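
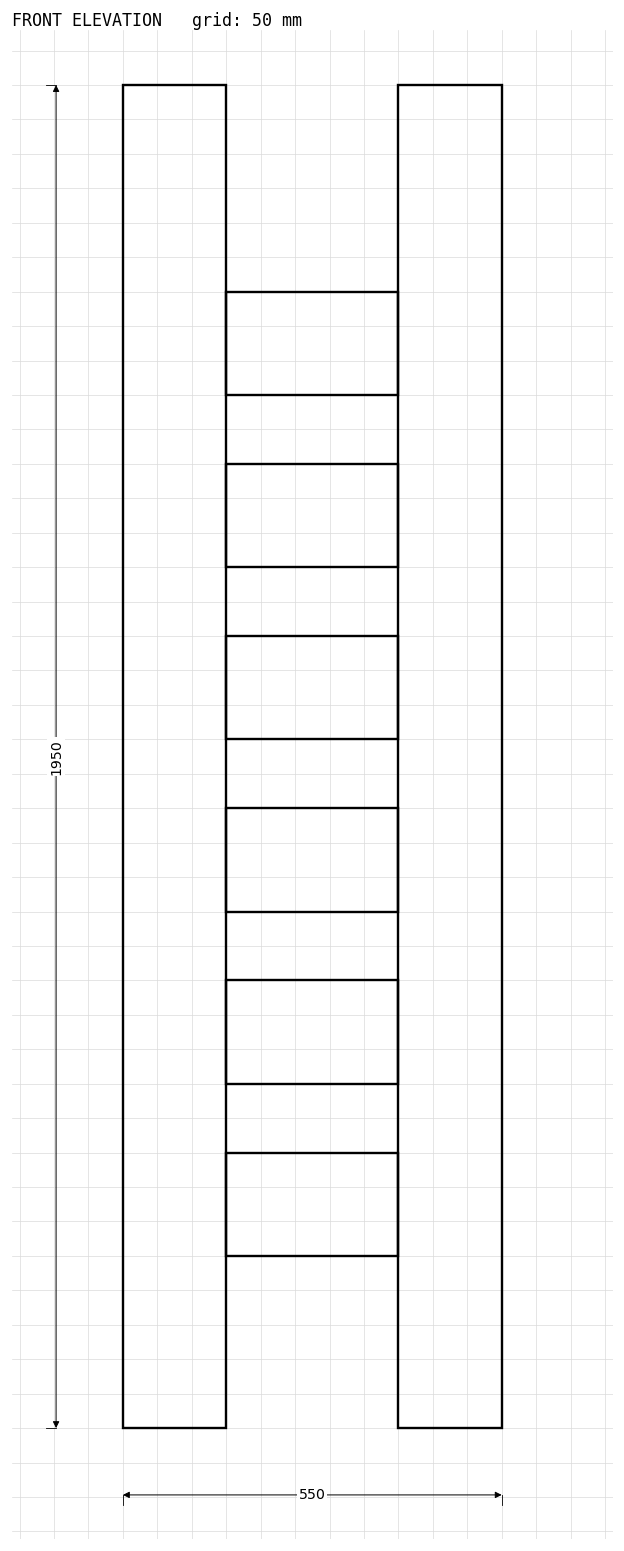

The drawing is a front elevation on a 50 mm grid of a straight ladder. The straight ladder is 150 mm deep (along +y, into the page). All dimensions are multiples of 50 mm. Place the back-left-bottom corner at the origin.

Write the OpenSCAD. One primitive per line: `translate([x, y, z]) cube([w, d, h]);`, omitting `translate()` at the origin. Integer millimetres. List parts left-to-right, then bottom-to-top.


cube([150, 150, 1950]);
translate([150, 0, 250]) cube([250, 150, 150]);
translate([150, 0, 500]) cube([250, 150, 150]);
translate([150, 0, 750]) cube([250, 150, 150]);
translate([150, 0, 1000]) cube([250, 150, 150]);
translate([150, 0, 1250]) cube([250, 150, 150]);
translate([150, 0, 1500]) cube([250, 150, 150]);
translate([400, 0, 0]) cube([150, 150, 1950]);


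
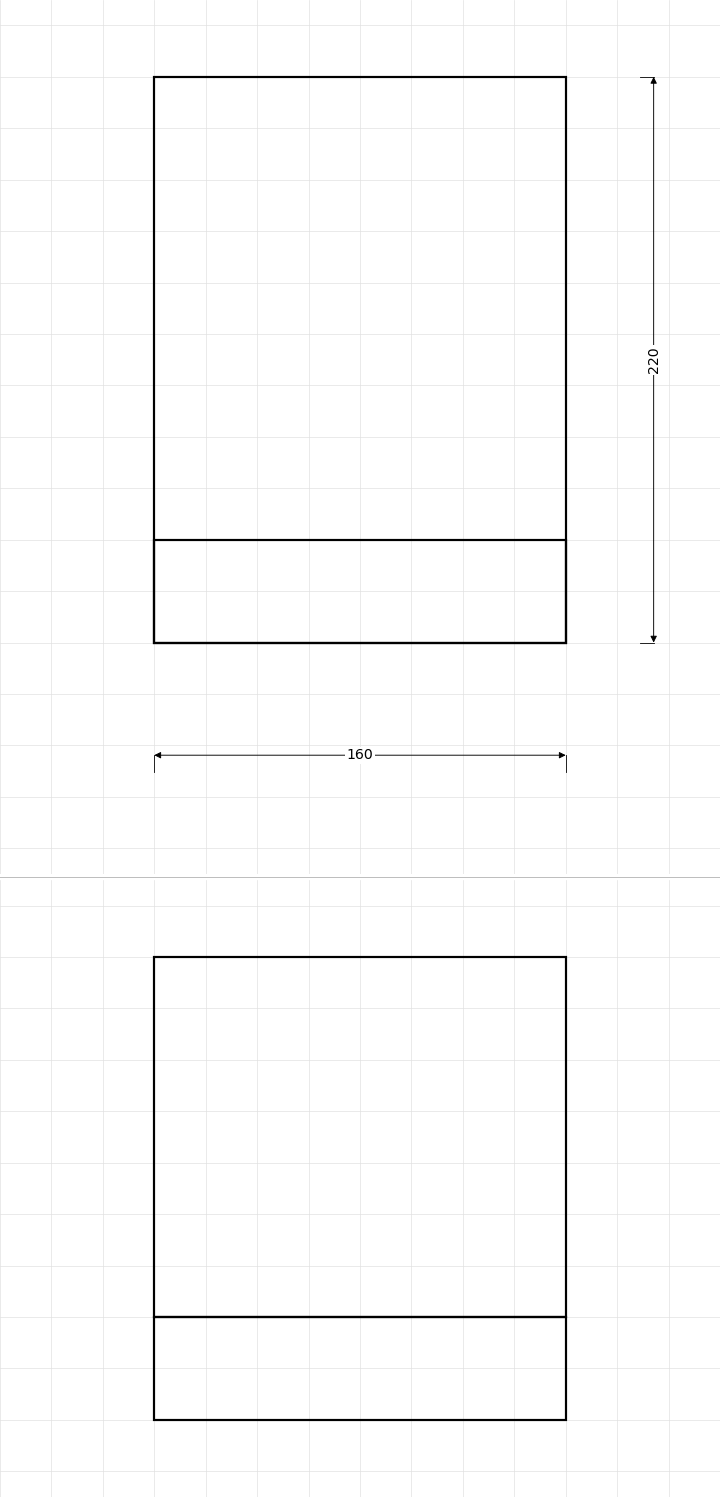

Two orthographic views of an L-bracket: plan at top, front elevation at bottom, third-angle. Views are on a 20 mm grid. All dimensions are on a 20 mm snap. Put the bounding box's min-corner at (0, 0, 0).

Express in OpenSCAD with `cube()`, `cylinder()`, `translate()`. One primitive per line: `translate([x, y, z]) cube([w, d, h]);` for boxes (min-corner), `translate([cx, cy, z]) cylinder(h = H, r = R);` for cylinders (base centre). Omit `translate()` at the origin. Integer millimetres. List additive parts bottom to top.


cube([160, 220, 40]);
translate([0, 0, 40]) cube([160, 40, 140]);


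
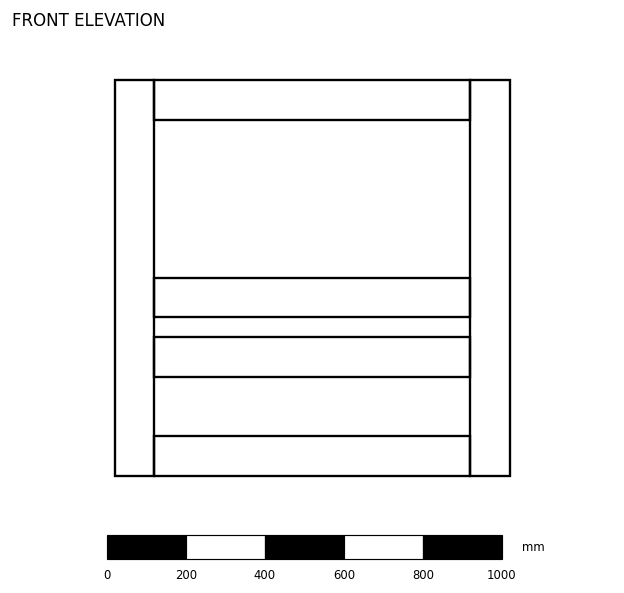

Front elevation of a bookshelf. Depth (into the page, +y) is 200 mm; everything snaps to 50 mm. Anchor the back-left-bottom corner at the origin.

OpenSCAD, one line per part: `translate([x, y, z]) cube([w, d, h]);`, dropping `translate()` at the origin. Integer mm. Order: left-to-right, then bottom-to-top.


cube([100, 200, 1000]);
translate([100, 0, 0]) cube([800, 200, 100]);
translate([100, 0, 250]) cube([800, 200, 100]);
translate([100, 0, 400]) cube([800, 200, 100]);
translate([100, 0, 900]) cube([800, 200, 100]);
translate([900, 0, 0]) cube([100, 200, 1000]);


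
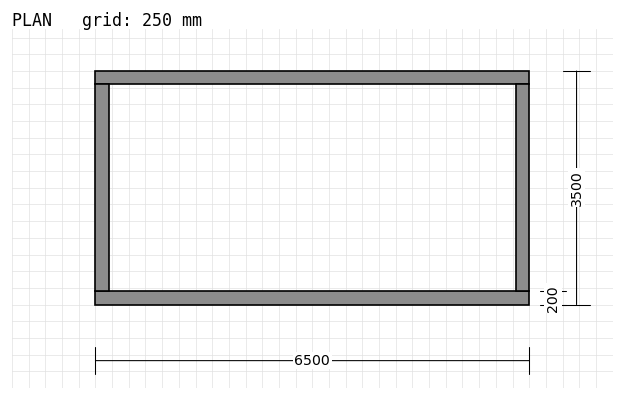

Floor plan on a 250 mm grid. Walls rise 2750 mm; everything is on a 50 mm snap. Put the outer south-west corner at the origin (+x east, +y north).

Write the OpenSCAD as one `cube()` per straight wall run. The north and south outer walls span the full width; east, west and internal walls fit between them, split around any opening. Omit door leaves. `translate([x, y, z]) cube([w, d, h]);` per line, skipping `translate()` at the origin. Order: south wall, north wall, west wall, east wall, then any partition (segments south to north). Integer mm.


cube([6500, 200, 2750]);
translate([0, 3300, 0]) cube([6500, 200, 2750]);
translate([0, 200, 0]) cube([200, 3100, 2750]);
translate([6300, 200, 0]) cube([200, 3100, 2750]);


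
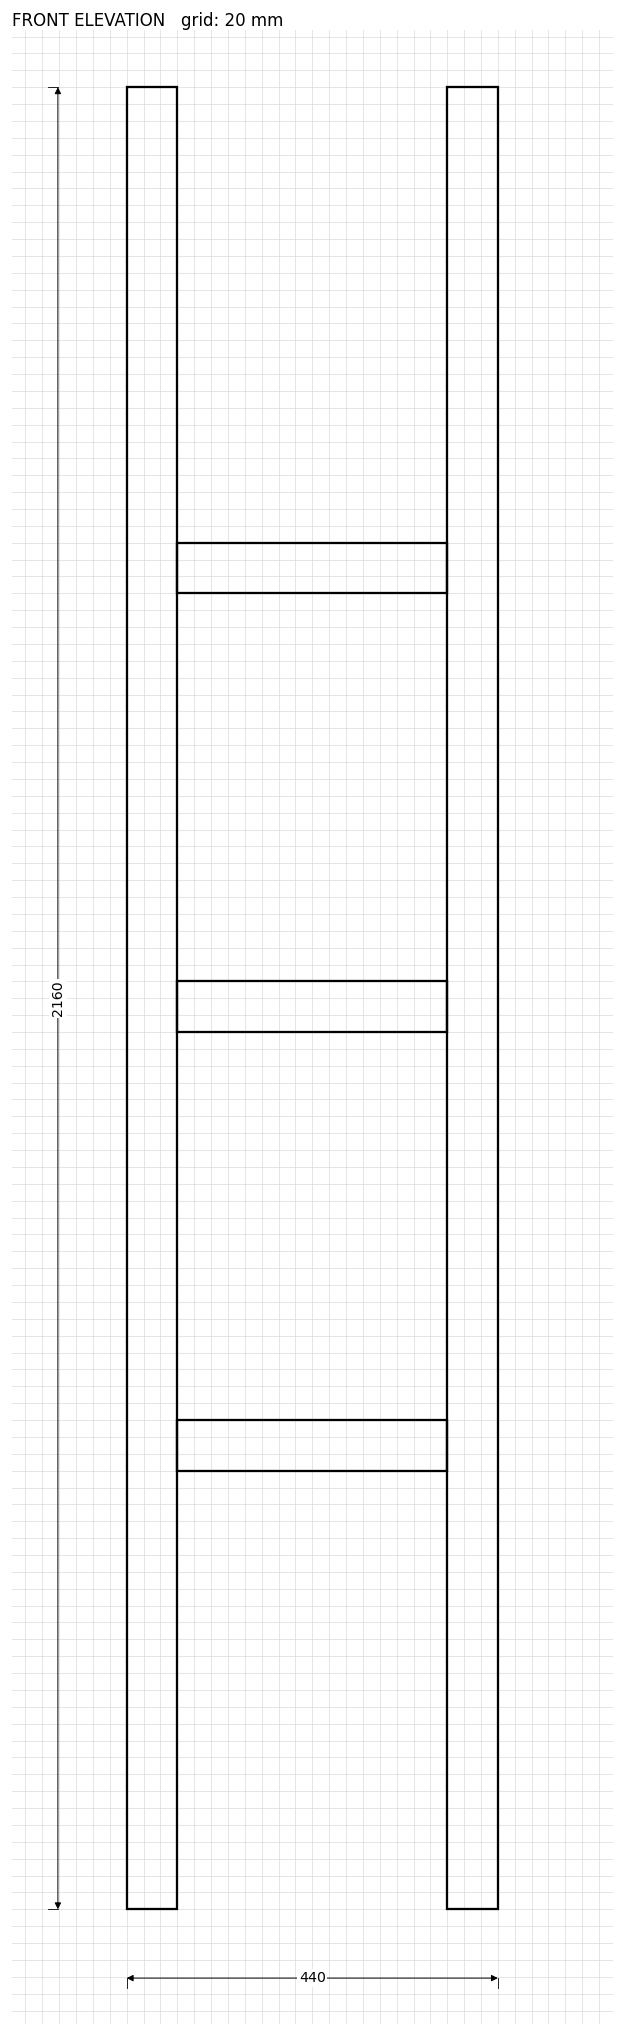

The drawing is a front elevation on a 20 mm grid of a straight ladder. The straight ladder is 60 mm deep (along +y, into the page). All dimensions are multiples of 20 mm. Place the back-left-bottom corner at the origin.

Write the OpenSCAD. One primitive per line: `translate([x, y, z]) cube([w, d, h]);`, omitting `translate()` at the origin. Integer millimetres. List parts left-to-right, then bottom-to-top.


cube([60, 60, 2160]);
translate([60, 0, 520]) cube([320, 60, 60]);
translate([60, 0, 1040]) cube([320, 60, 60]);
translate([60, 0, 1560]) cube([320, 60, 60]);
translate([380, 0, 0]) cube([60, 60, 2160]);


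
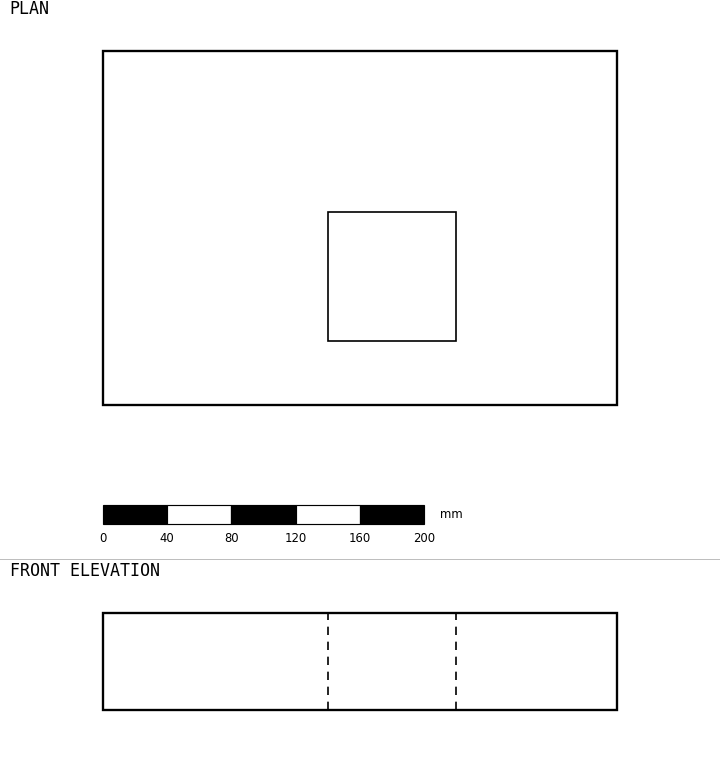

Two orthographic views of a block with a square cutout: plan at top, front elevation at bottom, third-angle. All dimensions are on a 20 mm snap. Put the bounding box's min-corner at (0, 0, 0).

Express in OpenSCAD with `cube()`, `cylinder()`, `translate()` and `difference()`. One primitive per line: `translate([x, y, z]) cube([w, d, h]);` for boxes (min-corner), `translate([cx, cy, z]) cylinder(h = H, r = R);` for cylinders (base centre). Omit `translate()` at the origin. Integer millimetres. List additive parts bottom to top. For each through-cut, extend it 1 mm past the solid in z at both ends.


difference() {
  cube([320, 220, 60]);
  translate([140, 40, -1]) cube([80, 80, 62]);
}


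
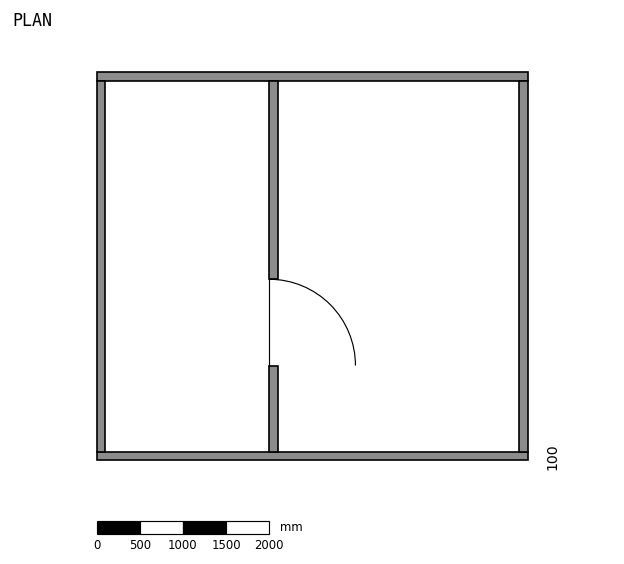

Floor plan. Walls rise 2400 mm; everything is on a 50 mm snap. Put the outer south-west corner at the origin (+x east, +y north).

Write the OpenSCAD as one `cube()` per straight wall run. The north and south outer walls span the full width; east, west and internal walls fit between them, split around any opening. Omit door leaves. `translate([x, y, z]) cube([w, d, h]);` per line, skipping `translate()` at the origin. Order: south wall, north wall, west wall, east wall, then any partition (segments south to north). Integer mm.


cube([5000, 100, 2400]);
translate([0, 4400, 0]) cube([5000, 100, 2400]);
translate([0, 100, 0]) cube([100, 4300, 2400]);
translate([4900, 100, 0]) cube([100, 4300, 2400]);
translate([2000, 100, 0]) cube([100, 1000, 2400]);
translate([2000, 2100, 0]) cube([100, 2300, 2400]);


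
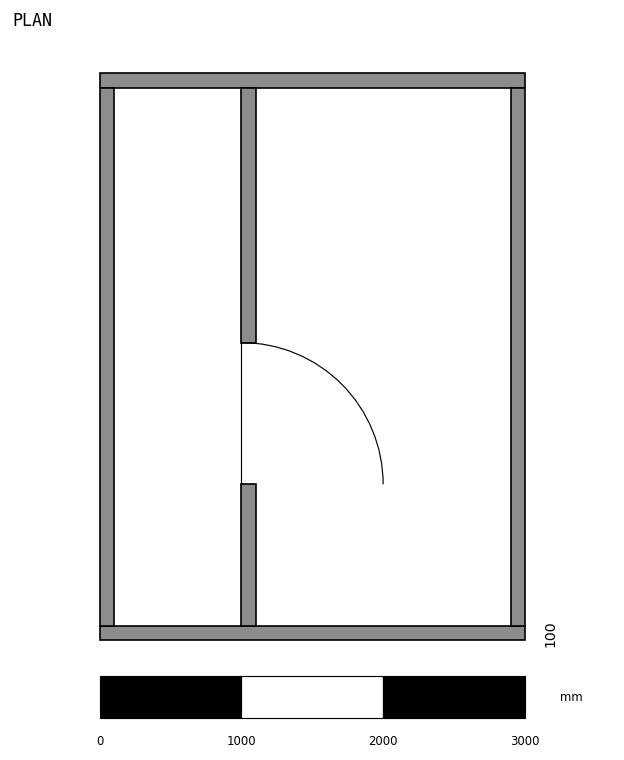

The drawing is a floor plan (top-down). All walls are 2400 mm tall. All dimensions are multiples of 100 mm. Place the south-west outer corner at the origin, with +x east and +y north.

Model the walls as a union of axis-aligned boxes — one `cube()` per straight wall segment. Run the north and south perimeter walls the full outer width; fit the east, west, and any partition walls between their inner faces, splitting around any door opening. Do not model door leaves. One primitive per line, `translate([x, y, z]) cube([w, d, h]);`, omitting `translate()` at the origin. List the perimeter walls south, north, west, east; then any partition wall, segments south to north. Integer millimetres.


cube([3000, 100, 2400]);
translate([0, 3900, 0]) cube([3000, 100, 2400]);
translate([0, 100, 0]) cube([100, 3800, 2400]);
translate([2900, 100, 0]) cube([100, 3800, 2400]);
translate([1000, 100, 0]) cube([100, 1000, 2400]);
translate([1000, 2100, 0]) cube([100, 1800, 2400]);


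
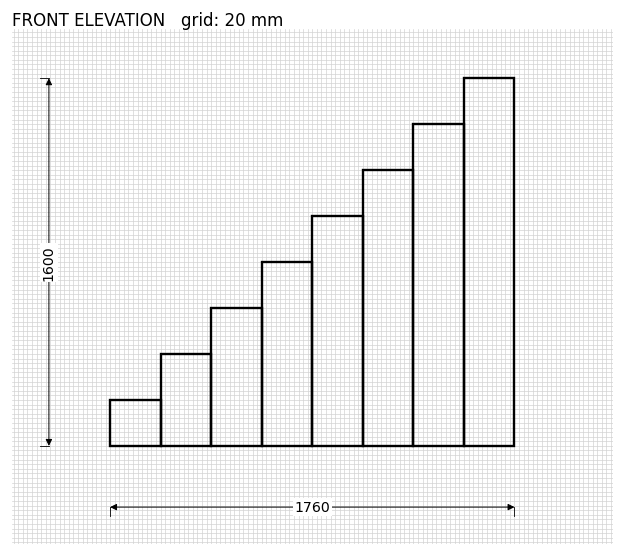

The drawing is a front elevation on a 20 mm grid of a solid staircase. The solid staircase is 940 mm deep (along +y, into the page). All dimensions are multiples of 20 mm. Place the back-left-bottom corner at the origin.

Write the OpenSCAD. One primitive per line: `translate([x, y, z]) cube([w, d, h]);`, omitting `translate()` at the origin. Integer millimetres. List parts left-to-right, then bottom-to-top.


cube([220, 940, 200]);
translate([220, 0, 0]) cube([220, 940, 400]);
translate([440, 0, 0]) cube([220, 940, 600]);
translate([660, 0, 0]) cube([220, 940, 800]);
translate([880, 0, 0]) cube([220, 940, 1000]);
translate([1100, 0, 0]) cube([220, 940, 1200]);
translate([1320, 0, 0]) cube([220, 940, 1400]);
translate([1540, 0, 0]) cube([220, 940, 1600]);


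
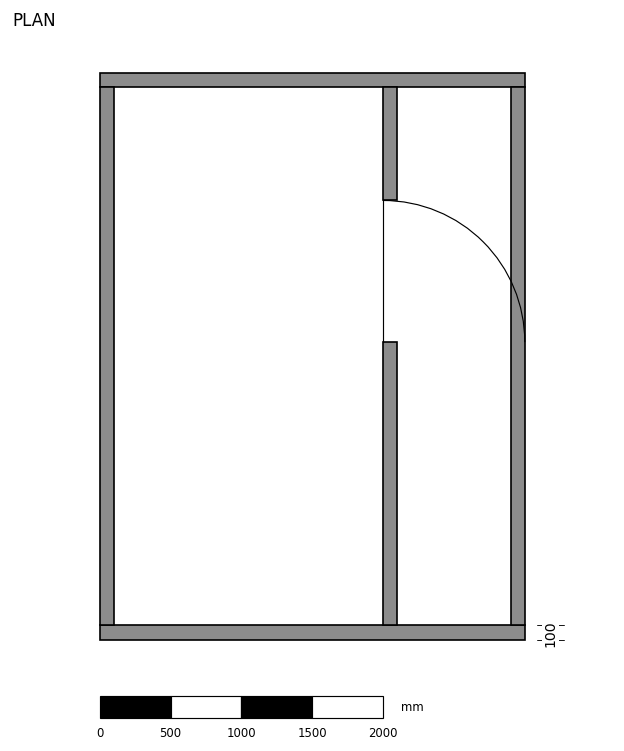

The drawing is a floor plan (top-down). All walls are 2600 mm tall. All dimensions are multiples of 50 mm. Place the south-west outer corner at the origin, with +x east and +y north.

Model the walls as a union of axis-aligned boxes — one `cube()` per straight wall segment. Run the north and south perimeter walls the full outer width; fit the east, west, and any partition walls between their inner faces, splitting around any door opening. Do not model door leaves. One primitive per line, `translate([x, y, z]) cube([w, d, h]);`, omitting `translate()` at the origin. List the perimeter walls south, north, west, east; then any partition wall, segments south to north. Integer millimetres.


cube([3000, 100, 2600]);
translate([0, 3900, 0]) cube([3000, 100, 2600]);
translate([0, 100, 0]) cube([100, 3800, 2600]);
translate([2900, 100, 0]) cube([100, 3800, 2600]);
translate([2000, 100, 0]) cube([100, 2000, 2600]);
translate([2000, 3100, 0]) cube([100, 800, 2600]);


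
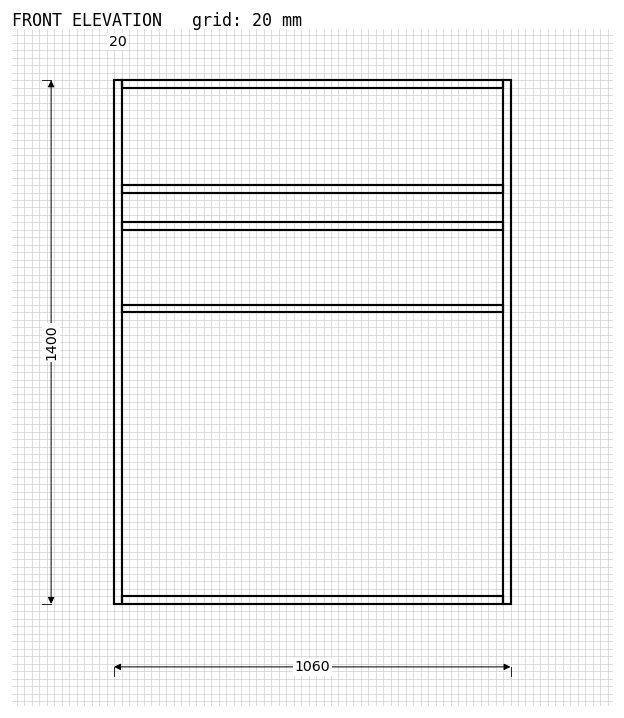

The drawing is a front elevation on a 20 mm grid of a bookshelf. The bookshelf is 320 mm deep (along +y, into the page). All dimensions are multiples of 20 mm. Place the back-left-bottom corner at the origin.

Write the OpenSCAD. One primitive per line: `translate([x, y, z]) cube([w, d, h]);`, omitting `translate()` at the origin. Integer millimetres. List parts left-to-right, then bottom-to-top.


cube([20, 320, 1400]);
translate([20, 0, 0]) cube([1020, 320, 20]);
translate([20, 0, 780]) cube([1020, 320, 20]);
translate([20, 0, 1000]) cube([1020, 320, 20]);
translate([20, 0, 1100]) cube([1020, 320, 20]);
translate([20, 0, 1380]) cube([1020, 320, 20]);
translate([1040, 0, 0]) cube([20, 320, 1400]);


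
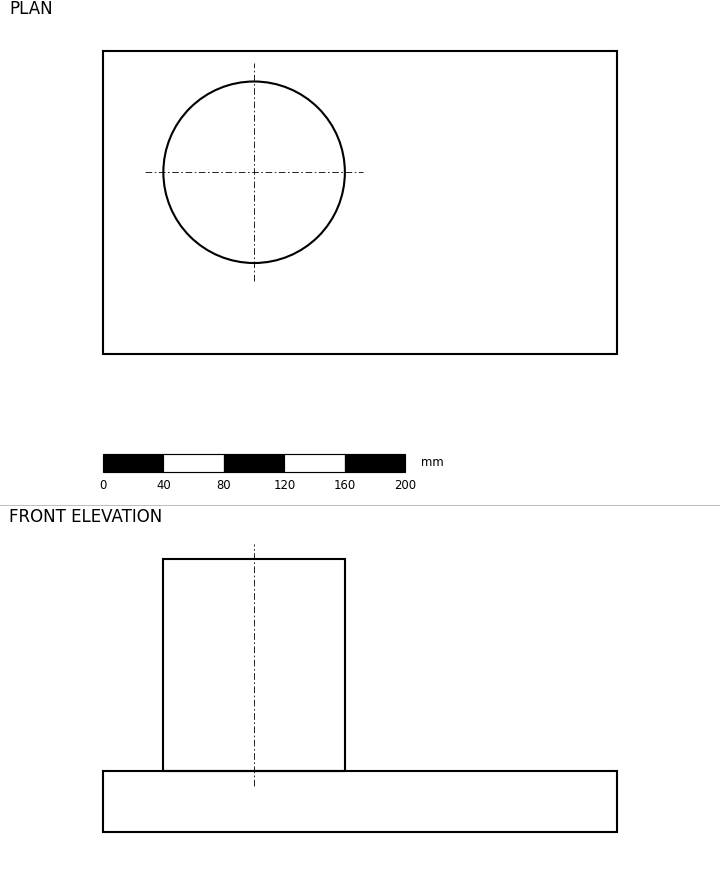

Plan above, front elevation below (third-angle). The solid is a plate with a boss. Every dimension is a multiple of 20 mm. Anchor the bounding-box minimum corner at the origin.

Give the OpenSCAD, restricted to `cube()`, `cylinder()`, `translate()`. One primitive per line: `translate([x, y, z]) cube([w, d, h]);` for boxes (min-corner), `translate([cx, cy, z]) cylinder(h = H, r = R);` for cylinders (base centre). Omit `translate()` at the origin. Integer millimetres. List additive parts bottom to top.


cube([340, 200, 40]);
translate([100, 120, 40]) cylinder(h = 140, r = 60);


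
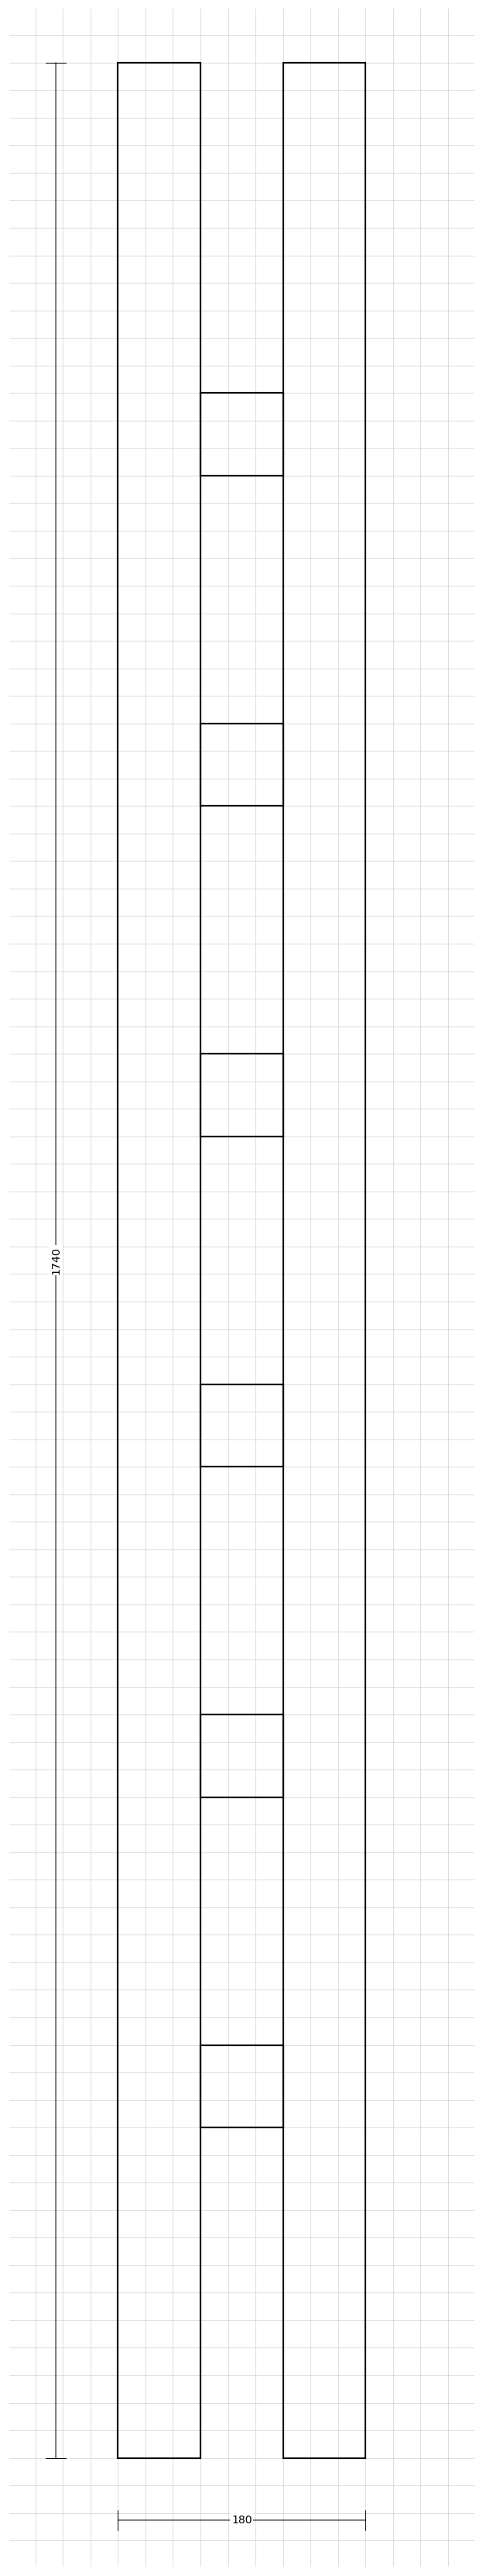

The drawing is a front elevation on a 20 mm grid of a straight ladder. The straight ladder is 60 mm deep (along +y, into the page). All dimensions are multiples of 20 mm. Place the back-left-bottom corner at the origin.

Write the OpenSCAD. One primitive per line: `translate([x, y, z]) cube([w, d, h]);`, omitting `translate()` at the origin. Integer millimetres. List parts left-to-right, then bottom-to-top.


cube([60, 60, 1740]);
translate([60, 0, 240]) cube([60, 60, 60]);
translate([60, 0, 480]) cube([60, 60, 60]);
translate([60, 0, 720]) cube([60, 60, 60]);
translate([60, 0, 960]) cube([60, 60, 60]);
translate([60, 0, 1200]) cube([60, 60, 60]);
translate([60, 0, 1440]) cube([60, 60, 60]);
translate([120, 0, 0]) cube([60, 60, 1740]);


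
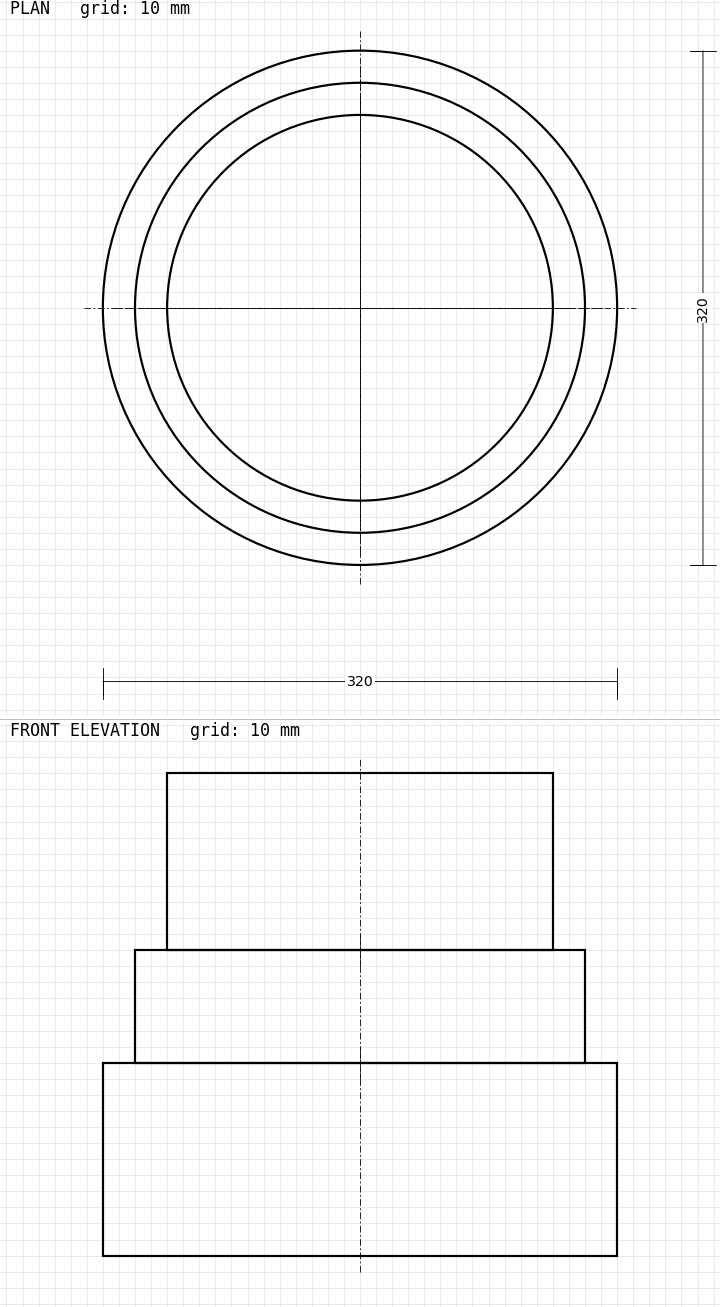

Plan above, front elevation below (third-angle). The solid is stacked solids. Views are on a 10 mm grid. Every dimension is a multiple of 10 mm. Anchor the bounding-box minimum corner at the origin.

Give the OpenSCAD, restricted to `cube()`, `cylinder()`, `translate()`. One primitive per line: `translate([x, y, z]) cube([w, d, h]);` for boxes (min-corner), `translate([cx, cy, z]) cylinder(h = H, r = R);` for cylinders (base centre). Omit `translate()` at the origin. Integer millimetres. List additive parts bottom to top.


translate([160, 160, 0]) cylinder(h = 120, r = 160);
translate([160, 160, 120]) cylinder(h = 70, r = 140);
translate([160, 160, 190]) cylinder(h = 110, r = 120);


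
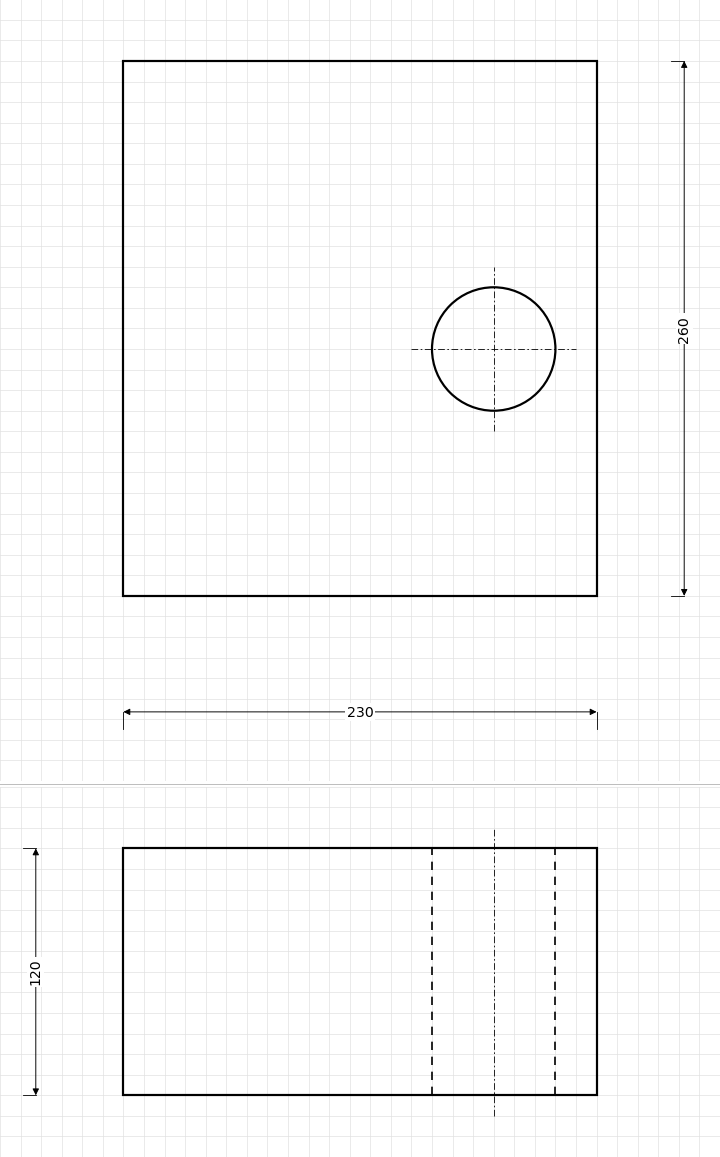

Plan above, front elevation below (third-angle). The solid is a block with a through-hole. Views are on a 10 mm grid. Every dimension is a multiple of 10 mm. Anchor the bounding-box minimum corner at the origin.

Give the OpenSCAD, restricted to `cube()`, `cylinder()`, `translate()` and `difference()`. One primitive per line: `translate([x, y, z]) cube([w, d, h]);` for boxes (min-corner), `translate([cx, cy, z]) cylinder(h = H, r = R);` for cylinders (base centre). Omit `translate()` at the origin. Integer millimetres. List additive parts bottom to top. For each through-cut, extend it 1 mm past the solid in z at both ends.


difference() {
  cube([230, 260, 120]);
  translate([180, 120, -1]) cylinder(h = 122, r = 30);
}


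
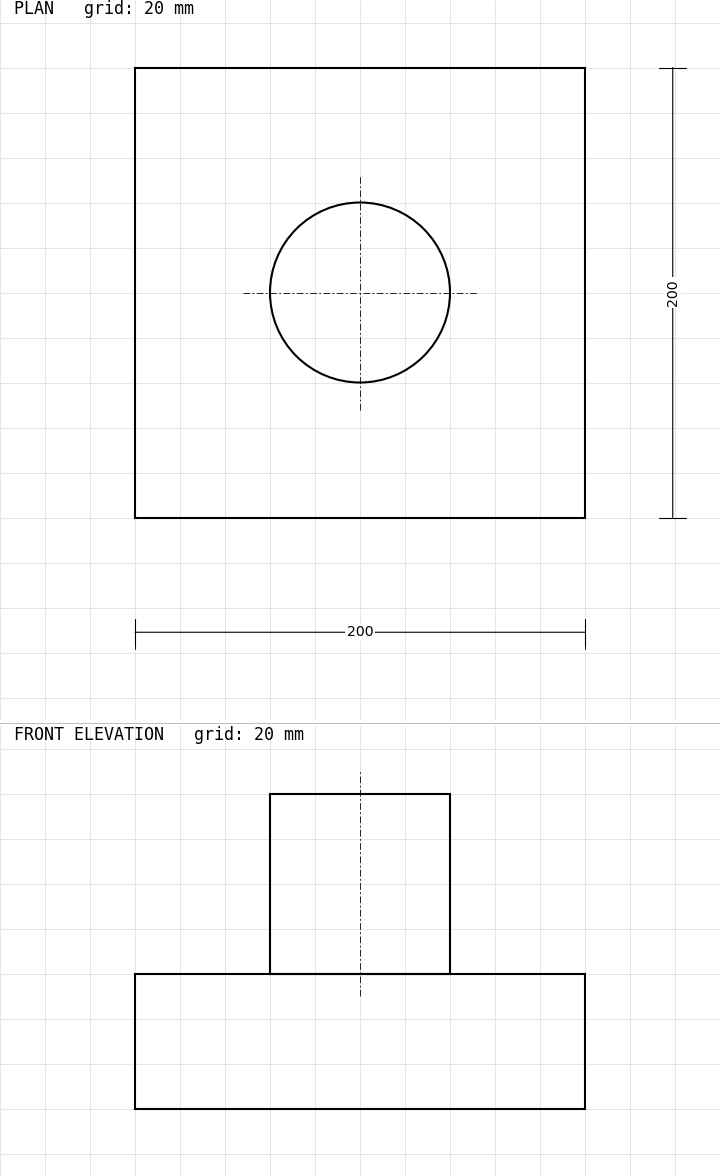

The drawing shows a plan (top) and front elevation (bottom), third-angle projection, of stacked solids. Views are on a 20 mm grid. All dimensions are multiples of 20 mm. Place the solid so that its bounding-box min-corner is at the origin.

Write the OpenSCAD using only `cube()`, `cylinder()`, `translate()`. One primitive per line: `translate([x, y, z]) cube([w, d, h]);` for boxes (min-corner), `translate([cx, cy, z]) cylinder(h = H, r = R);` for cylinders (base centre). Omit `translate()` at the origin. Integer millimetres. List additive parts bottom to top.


cube([200, 200, 60]);
translate([100, 100, 60]) cylinder(h = 80, r = 40);


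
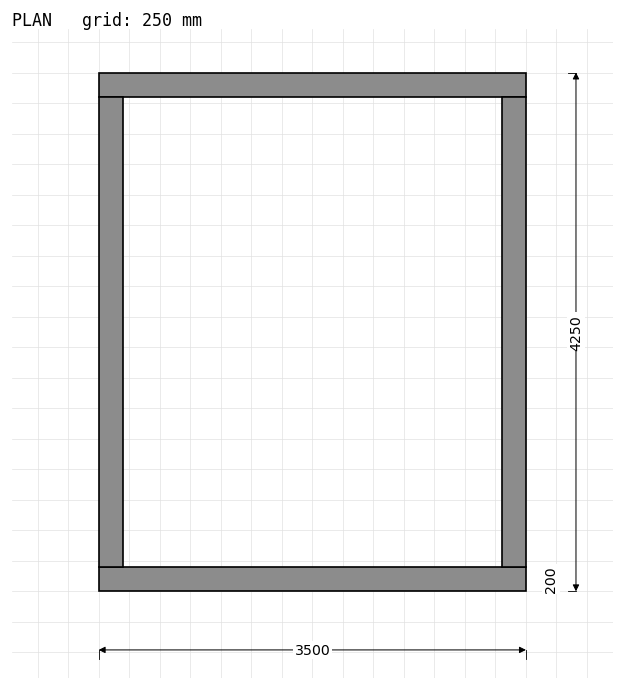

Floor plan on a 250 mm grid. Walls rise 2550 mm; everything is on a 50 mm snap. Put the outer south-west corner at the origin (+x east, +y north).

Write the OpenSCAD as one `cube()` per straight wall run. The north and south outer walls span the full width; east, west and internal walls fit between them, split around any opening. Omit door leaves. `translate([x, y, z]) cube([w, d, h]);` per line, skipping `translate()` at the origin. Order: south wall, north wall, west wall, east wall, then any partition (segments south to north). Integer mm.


cube([3500, 200, 2550]);
translate([0, 4050, 0]) cube([3500, 200, 2550]);
translate([0, 200, 0]) cube([200, 3850, 2550]);
translate([3300, 200, 0]) cube([200, 3850, 2550]);


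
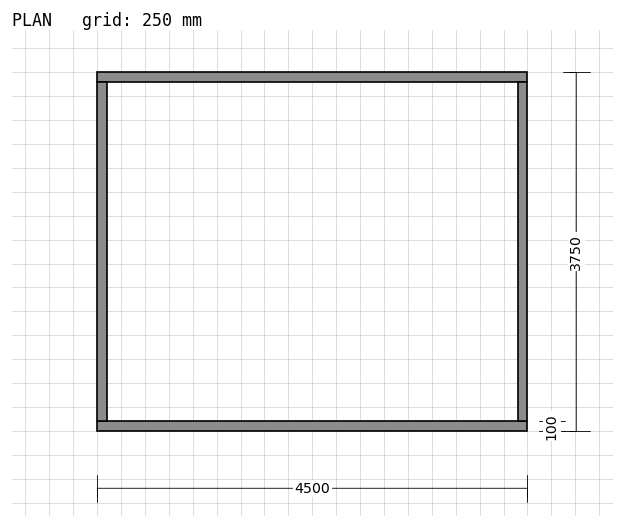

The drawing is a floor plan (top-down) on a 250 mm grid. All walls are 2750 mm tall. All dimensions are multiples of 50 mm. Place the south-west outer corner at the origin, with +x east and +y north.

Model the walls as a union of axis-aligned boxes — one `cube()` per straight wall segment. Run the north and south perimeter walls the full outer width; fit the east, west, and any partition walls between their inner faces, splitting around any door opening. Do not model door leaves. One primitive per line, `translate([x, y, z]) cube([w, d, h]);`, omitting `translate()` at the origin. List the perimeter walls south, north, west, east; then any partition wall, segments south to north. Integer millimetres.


cube([4500, 100, 2750]);
translate([0, 3650, 0]) cube([4500, 100, 2750]);
translate([0, 100, 0]) cube([100, 3550, 2750]);
translate([4400, 100, 0]) cube([100, 3550, 2750]);


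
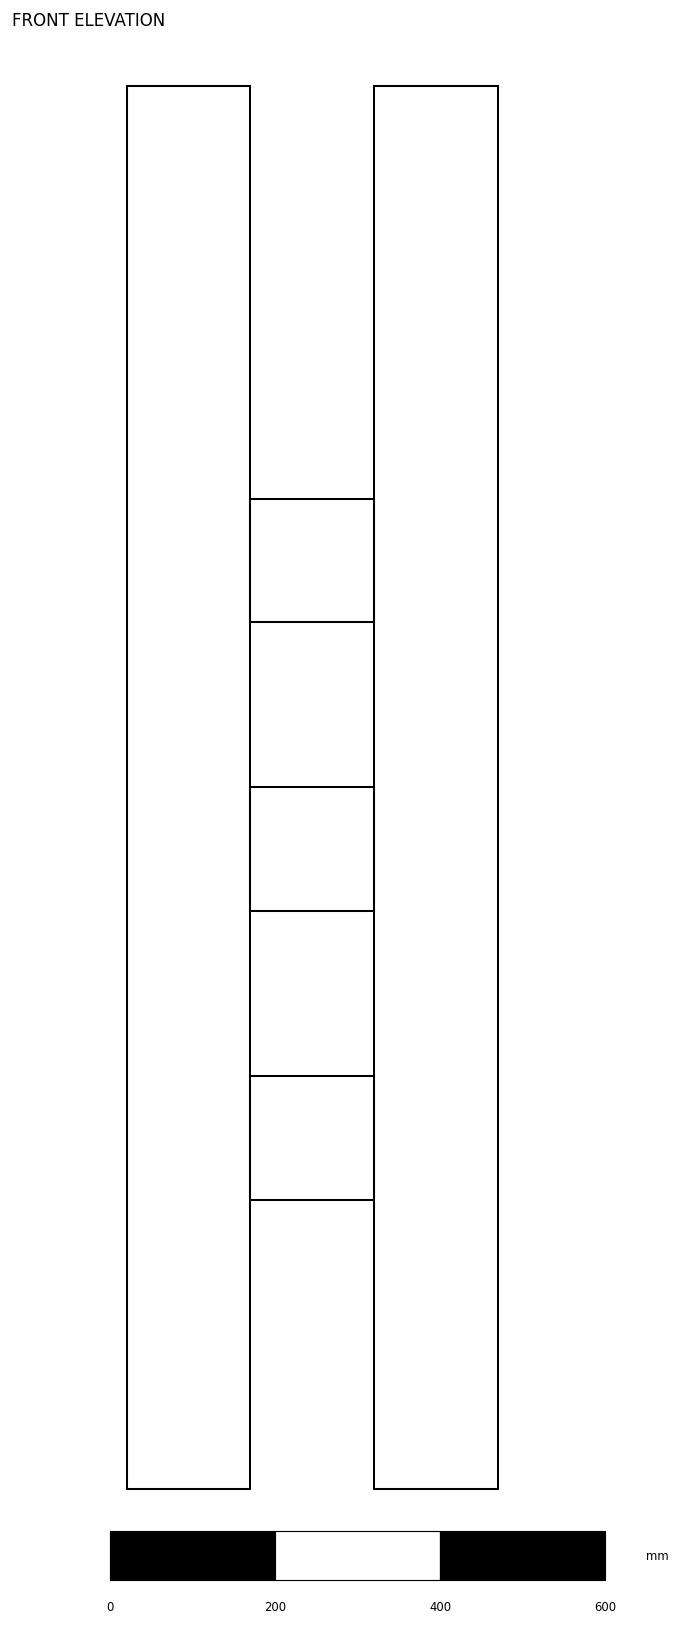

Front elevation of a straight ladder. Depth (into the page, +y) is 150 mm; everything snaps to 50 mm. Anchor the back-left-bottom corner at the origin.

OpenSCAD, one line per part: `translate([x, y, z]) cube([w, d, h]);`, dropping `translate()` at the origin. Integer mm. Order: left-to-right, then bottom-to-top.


cube([150, 150, 1700]);
translate([150, 0, 350]) cube([150, 150, 150]);
translate([150, 0, 700]) cube([150, 150, 150]);
translate([150, 0, 1050]) cube([150, 150, 150]);
translate([300, 0, 0]) cube([150, 150, 1700]);


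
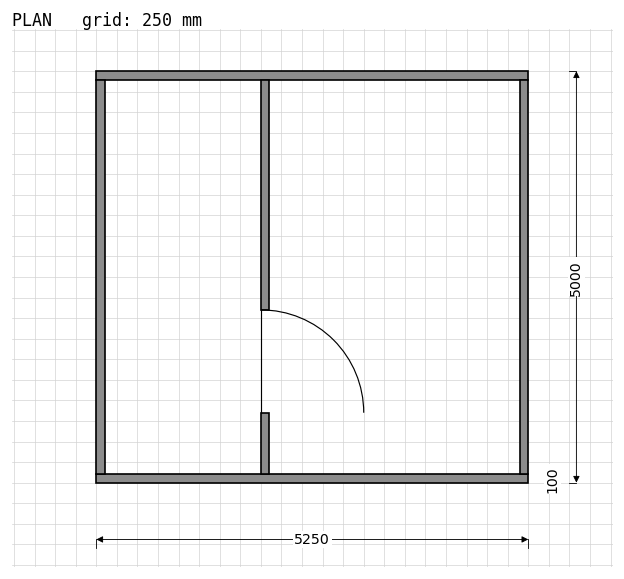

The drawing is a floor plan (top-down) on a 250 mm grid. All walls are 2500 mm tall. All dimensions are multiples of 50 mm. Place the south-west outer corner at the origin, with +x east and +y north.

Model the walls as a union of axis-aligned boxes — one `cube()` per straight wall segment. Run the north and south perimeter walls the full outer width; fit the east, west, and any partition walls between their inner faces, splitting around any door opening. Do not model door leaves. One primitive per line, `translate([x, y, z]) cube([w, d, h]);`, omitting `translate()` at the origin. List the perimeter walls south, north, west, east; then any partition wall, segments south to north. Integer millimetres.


cube([5250, 100, 2500]);
translate([0, 4900, 0]) cube([5250, 100, 2500]);
translate([0, 100, 0]) cube([100, 4800, 2500]);
translate([5150, 100, 0]) cube([100, 4800, 2500]);
translate([2000, 100, 0]) cube([100, 750, 2500]);
translate([2000, 2100, 0]) cube([100, 2800, 2500]);


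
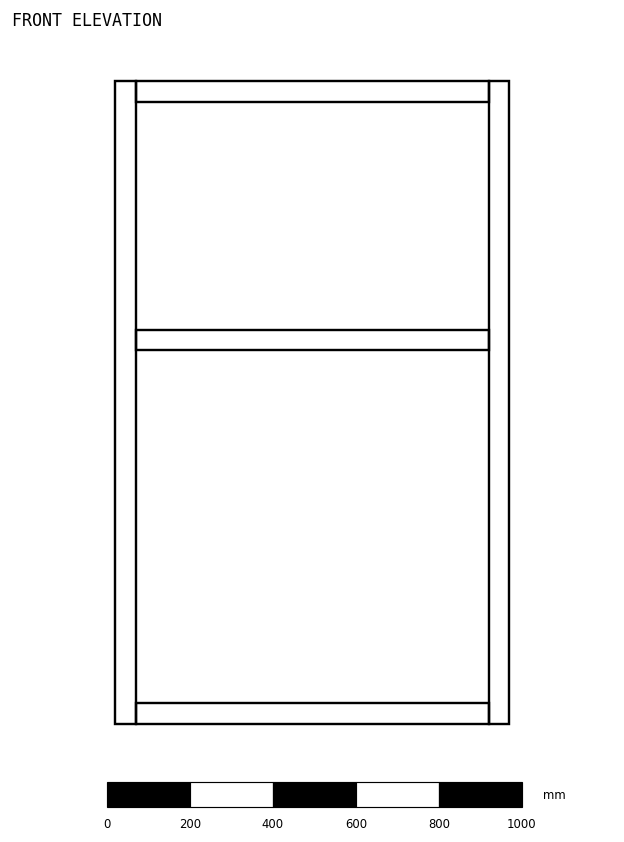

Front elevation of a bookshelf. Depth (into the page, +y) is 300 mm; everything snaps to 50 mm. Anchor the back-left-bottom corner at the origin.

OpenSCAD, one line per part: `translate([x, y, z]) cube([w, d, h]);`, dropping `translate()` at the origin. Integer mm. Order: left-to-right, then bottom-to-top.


cube([50, 300, 1550]);
translate([50, 0, 0]) cube([850, 300, 50]);
translate([50, 0, 900]) cube([850, 300, 50]);
translate([50, 0, 1500]) cube([850, 300, 50]);
translate([900, 0, 0]) cube([50, 300, 1550]);


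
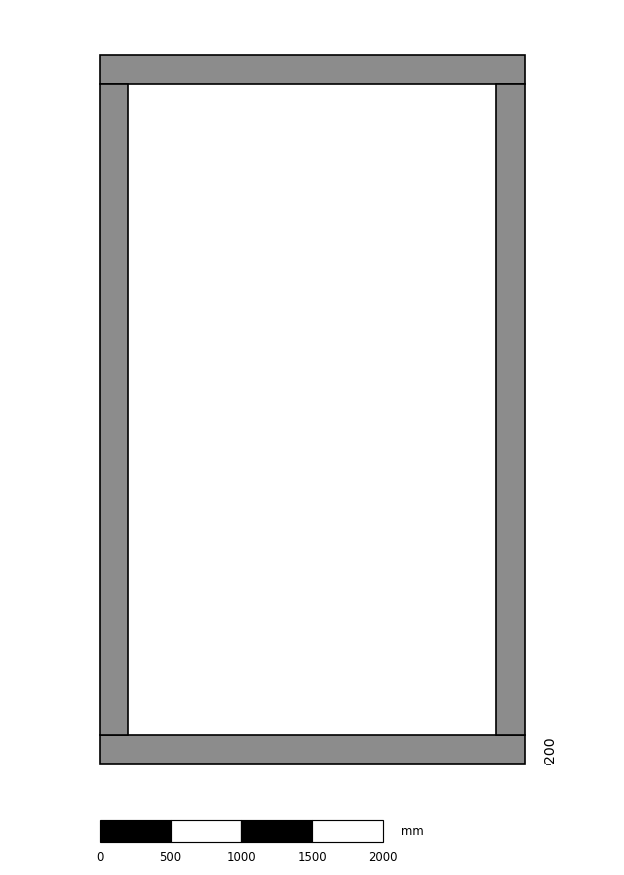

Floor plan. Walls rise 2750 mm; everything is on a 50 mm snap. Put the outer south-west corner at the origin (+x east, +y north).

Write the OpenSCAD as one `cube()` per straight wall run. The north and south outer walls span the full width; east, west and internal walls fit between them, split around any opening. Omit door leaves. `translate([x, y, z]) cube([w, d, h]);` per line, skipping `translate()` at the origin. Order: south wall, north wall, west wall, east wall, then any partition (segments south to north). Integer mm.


cube([3000, 200, 2750]);
translate([0, 4800, 0]) cube([3000, 200, 2750]);
translate([0, 200, 0]) cube([200, 4600, 2750]);
translate([2800, 200, 0]) cube([200, 4600, 2750]);


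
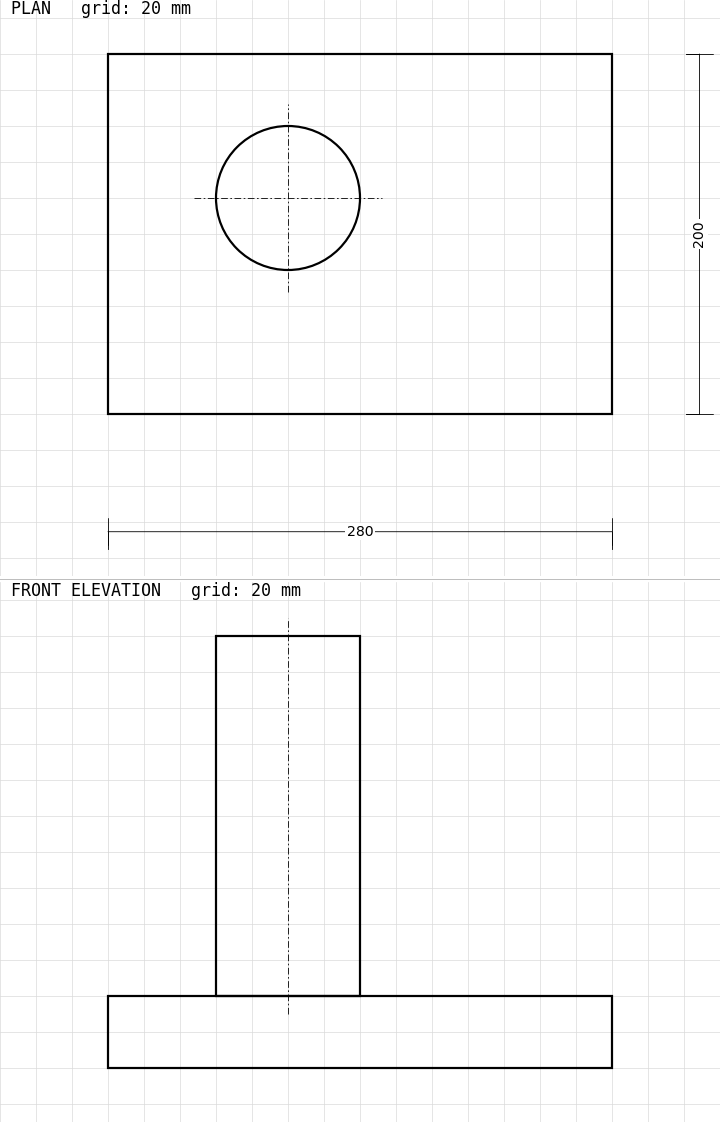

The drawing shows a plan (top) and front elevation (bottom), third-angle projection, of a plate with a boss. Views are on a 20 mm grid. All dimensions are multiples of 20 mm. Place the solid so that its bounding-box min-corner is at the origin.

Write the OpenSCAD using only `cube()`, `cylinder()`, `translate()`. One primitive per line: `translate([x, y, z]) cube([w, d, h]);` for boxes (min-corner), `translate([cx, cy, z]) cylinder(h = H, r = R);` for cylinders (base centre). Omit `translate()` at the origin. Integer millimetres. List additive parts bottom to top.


cube([280, 200, 40]);
translate([100, 120, 40]) cylinder(h = 200, r = 40);


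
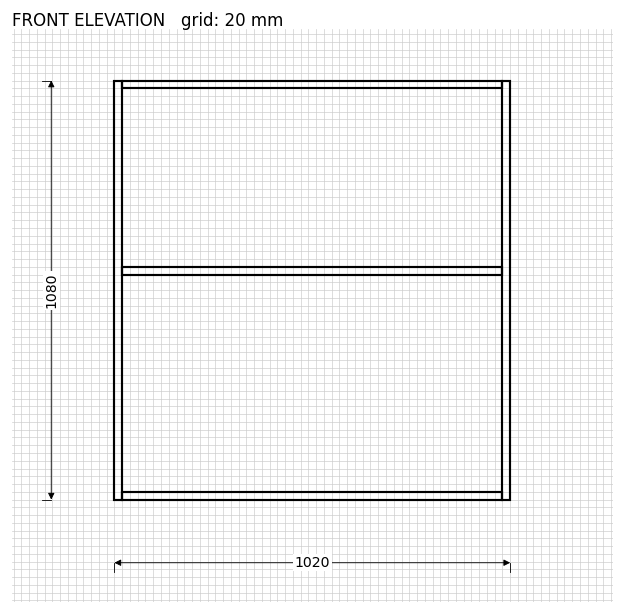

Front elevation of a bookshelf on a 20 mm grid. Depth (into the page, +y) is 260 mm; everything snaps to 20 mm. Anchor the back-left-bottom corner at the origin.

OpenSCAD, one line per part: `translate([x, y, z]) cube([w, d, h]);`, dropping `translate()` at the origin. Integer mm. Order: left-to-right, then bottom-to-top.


cube([20, 260, 1080]);
translate([20, 0, 0]) cube([980, 260, 20]);
translate([20, 0, 580]) cube([980, 260, 20]);
translate([20, 0, 1060]) cube([980, 260, 20]);
translate([1000, 0, 0]) cube([20, 260, 1080]);


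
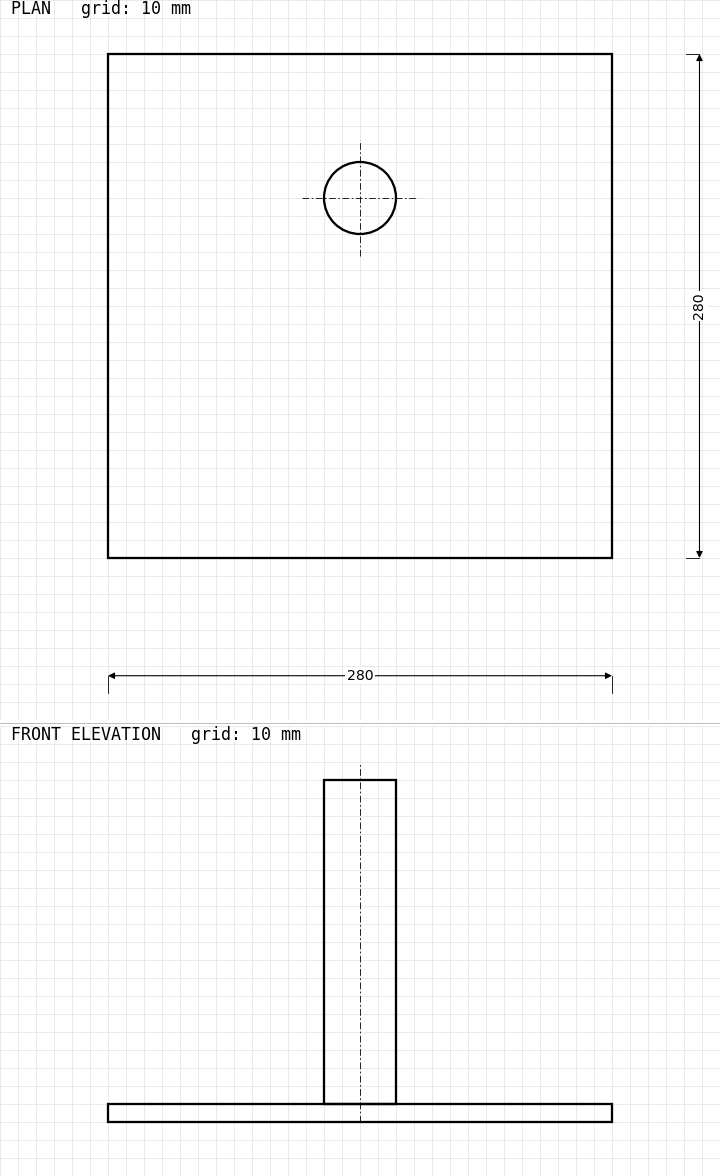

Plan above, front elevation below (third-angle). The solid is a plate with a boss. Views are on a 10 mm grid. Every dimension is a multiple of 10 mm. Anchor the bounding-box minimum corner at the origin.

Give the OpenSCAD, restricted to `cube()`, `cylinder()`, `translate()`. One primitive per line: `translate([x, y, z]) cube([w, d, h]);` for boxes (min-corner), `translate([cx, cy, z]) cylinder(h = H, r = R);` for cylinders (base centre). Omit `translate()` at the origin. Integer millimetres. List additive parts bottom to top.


cube([280, 280, 10]);
translate([140, 200, 10]) cylinder(h = 180, r = 20);


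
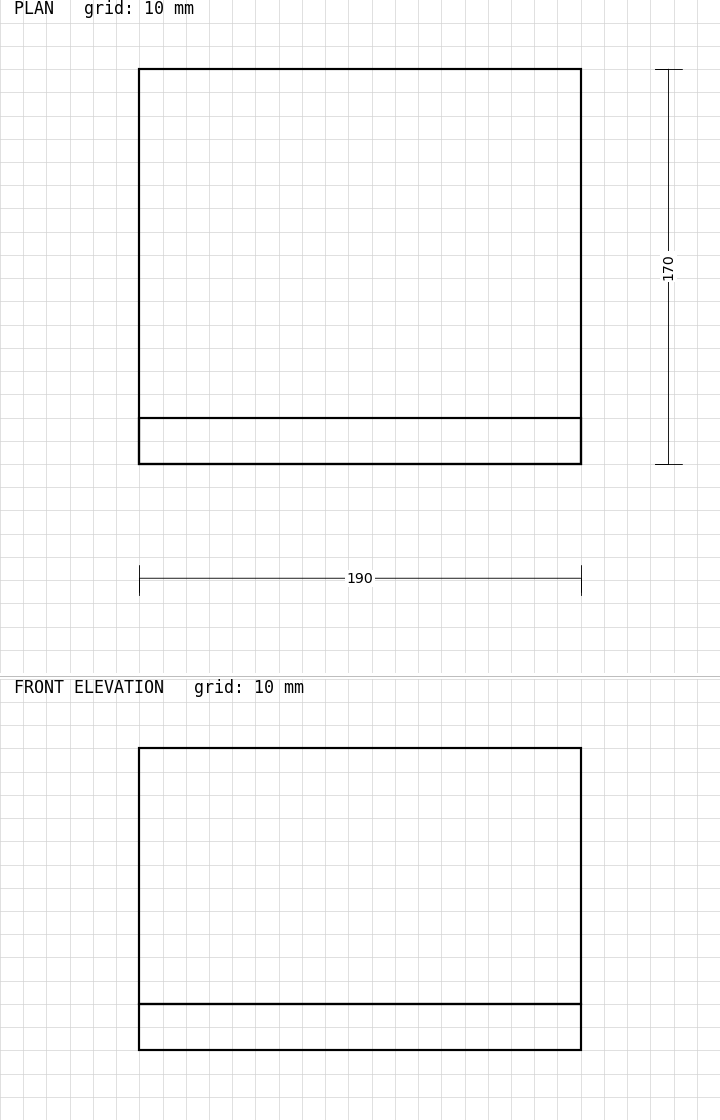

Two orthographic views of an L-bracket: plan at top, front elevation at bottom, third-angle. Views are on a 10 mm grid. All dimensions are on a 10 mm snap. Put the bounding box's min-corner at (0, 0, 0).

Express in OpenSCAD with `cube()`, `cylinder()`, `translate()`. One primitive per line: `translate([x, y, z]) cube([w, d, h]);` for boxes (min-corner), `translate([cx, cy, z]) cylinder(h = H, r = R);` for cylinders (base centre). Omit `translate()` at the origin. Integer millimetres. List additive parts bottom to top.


cube([190, 170, 20]);
translate([0, 0, 20]) cube([190, 20, 110]);


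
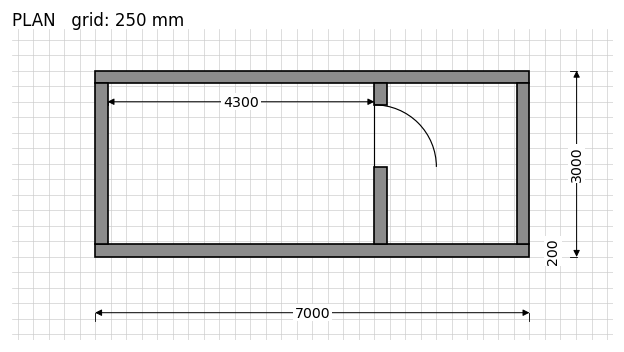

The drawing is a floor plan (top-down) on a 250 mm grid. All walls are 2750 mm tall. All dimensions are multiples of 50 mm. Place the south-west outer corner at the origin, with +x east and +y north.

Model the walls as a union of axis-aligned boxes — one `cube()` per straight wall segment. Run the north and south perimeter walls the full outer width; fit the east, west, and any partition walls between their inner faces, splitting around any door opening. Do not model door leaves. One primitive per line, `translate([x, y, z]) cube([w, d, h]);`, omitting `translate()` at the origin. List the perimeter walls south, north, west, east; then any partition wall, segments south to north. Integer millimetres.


cube([7000, 200, 2750]);
translate([0, 2800, 0]) cube([7000, 200, 2750]);
translate([0, 200, 0]) cube([200, 2600, 2750]);
translate([6800, 200, 0]) cube([200, 2600, 2750]);
translate([4500, 200, 0]) cube([200, 1250, 2750]);
translate([4500, 2450, 0]) cube([200, 350, 2750]);


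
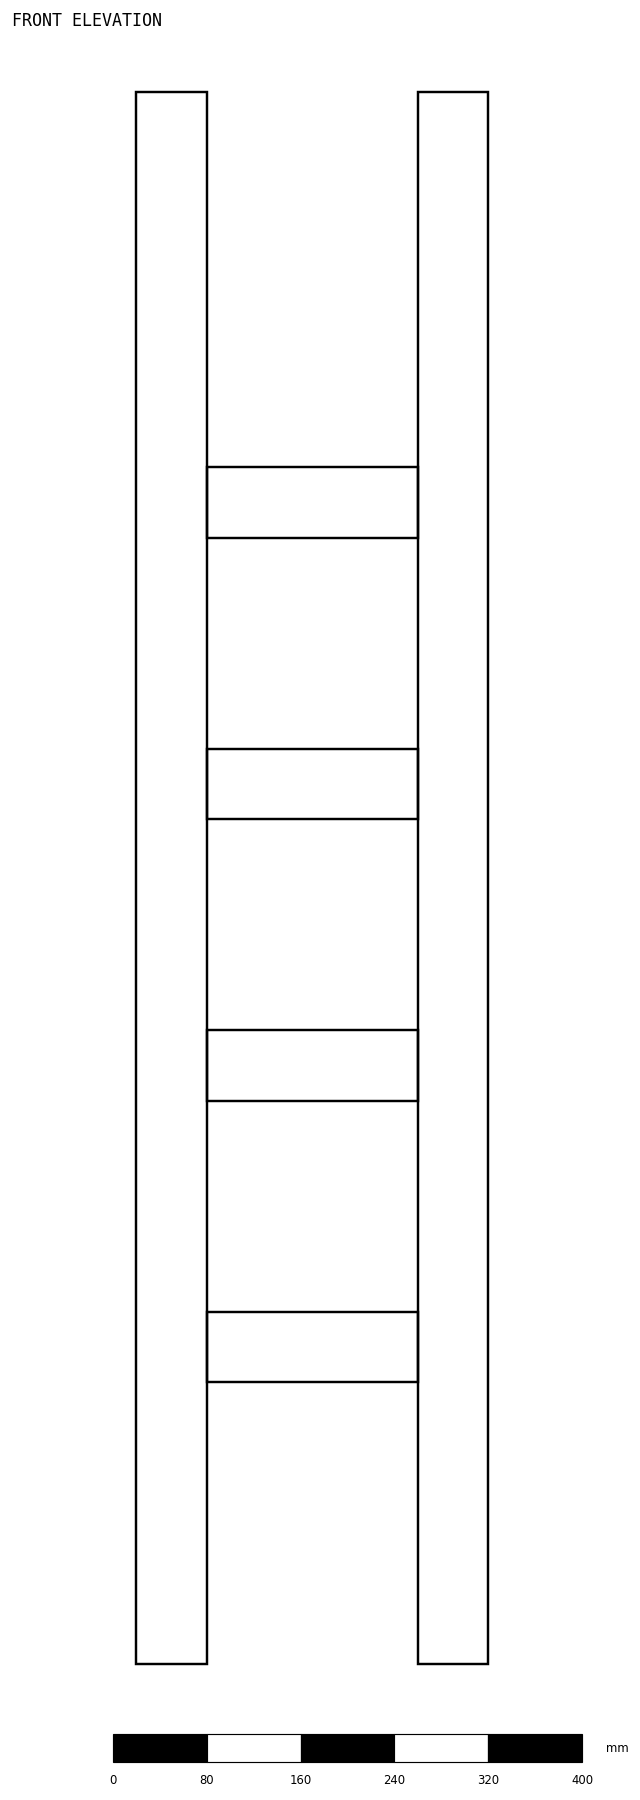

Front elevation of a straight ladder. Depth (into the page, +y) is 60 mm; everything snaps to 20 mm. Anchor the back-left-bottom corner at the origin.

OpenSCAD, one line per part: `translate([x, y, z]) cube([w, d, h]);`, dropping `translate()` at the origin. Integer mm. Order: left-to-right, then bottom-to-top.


cube([60, 60, 1340]);
translate([60, 0, 240]) cube([180, 60, 60]);
translate([60, 0, 480]) cube([180, 60, 60]);
translate([60, 0, 720]) cube([180, 60, 60]);
translate([60, 0, 960]) cube([180, 60, 60]);
translate([240, 0, 0]) cube([60, 60, 1340]);


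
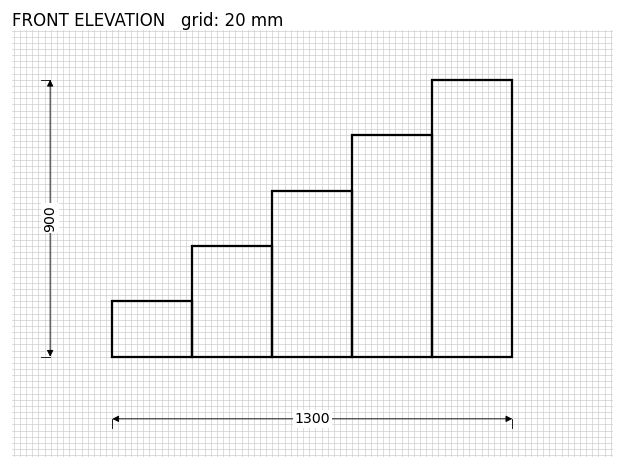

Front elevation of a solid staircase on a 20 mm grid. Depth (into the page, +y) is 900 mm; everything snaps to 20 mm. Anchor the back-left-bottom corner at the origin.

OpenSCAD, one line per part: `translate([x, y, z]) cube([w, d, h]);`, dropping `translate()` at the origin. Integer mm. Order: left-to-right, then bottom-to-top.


cube([260, 900, 180]);
translate([260, 0, 0]) cube([260, 900, 360]);
translate([520, 0, 0]) cube([260, 900, 540]);
translate([780, 0, 0]) cube([260, 900, 720]);
translate([1040, 0, 0]) cube([260, 900, 900]);


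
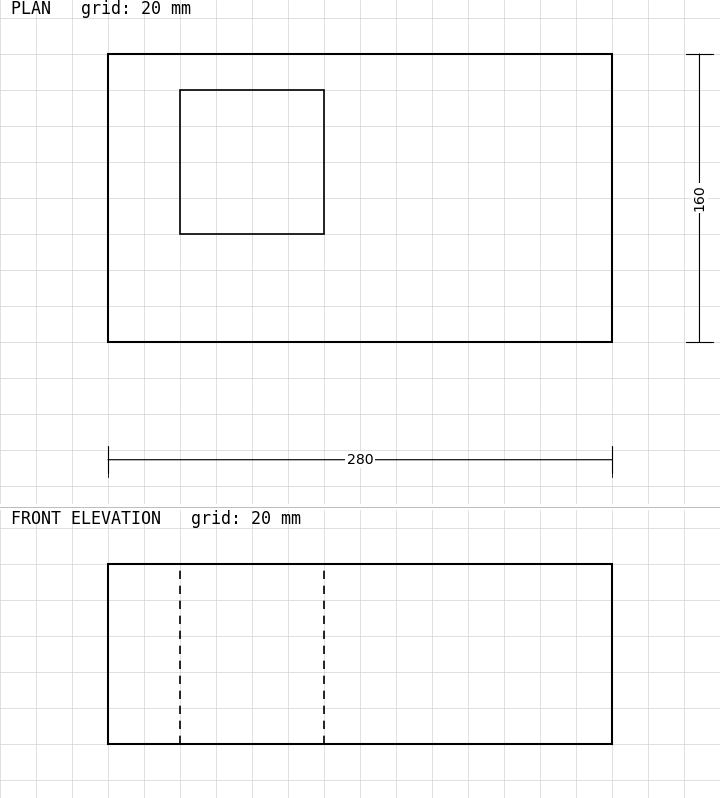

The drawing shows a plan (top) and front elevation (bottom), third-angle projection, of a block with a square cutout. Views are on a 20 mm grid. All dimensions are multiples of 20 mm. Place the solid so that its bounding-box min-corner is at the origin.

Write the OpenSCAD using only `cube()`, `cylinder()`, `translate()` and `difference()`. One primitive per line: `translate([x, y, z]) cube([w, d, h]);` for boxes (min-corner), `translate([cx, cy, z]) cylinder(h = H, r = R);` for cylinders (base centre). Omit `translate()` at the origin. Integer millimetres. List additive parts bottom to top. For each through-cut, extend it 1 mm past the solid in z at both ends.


difference() {
  cube([280, 160, 100]);
  translate([40, 60, -1]) cube([80, 80, 102]);
}


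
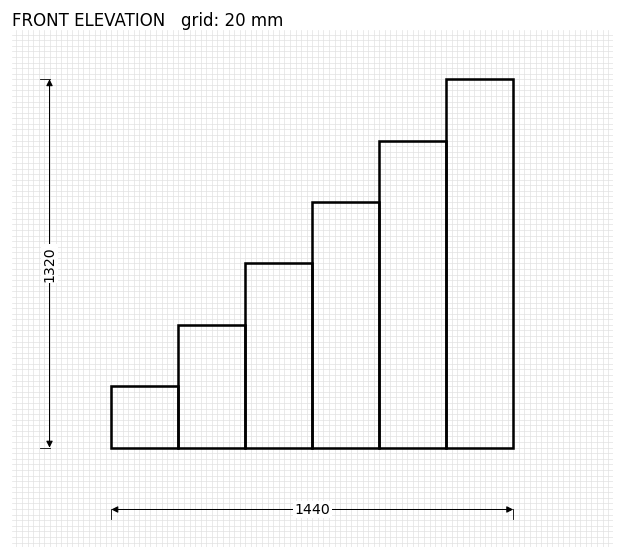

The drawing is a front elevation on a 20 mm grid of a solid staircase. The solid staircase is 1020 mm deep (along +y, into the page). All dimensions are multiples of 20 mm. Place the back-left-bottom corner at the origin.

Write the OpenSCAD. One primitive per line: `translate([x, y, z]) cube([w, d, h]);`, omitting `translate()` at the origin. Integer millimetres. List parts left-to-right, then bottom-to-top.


cube([240, 1020, 220]);
translate([240, 0, 0]) cube([240, 1020, 440]);
translate([480, 0, 0]) cube([240, 1020, 660]);
translate([720, 0, 0]) cube([240, 1020, 880]);
translate([960, 0, 0]) cube([240, 1020, 1100]);
translate([1200, 0, 0]) cube([240, 1020, 1320]);


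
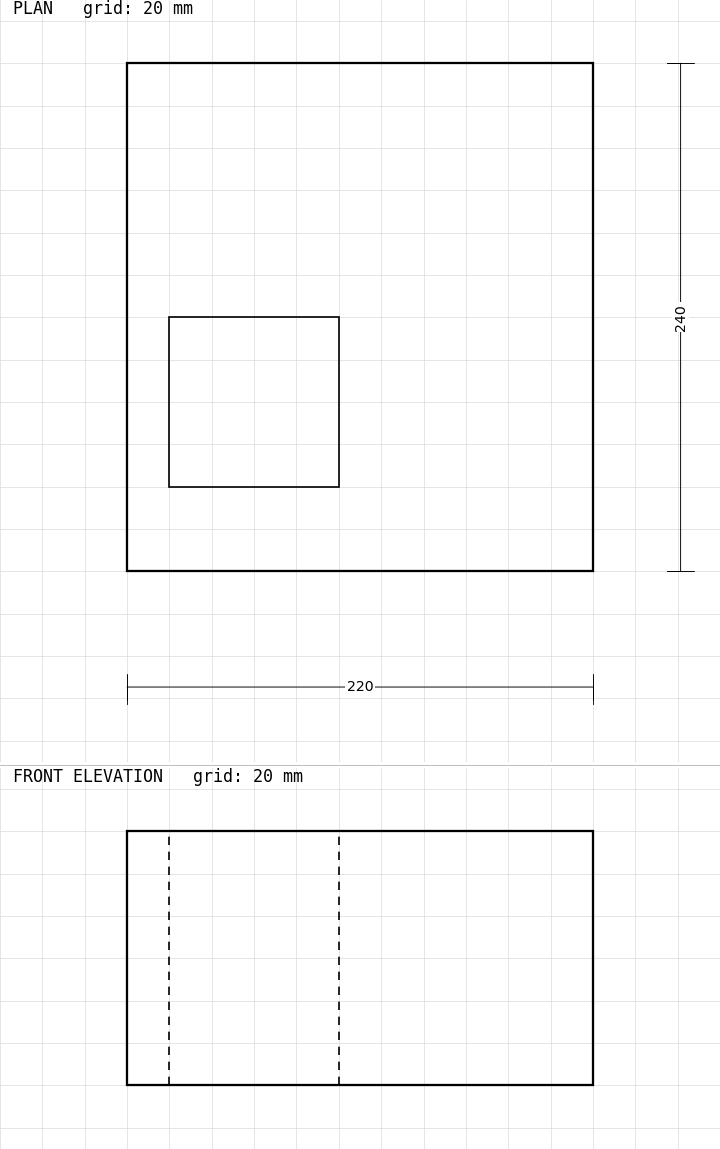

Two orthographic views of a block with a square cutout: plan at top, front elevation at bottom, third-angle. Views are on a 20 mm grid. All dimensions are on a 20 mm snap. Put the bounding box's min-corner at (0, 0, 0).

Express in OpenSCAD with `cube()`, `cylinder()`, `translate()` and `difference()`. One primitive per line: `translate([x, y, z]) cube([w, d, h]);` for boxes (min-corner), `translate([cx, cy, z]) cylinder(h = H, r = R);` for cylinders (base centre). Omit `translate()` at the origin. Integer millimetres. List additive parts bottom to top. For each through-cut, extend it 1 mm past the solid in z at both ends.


difference() {
  cube([220, 240, 120]);
  translate([20, 40, -1]) cube([80, 80, 122]);
}


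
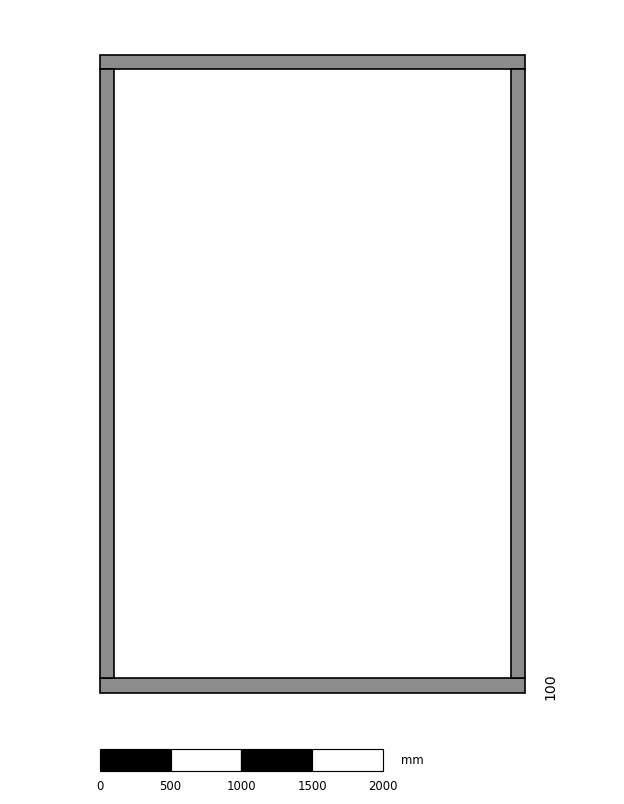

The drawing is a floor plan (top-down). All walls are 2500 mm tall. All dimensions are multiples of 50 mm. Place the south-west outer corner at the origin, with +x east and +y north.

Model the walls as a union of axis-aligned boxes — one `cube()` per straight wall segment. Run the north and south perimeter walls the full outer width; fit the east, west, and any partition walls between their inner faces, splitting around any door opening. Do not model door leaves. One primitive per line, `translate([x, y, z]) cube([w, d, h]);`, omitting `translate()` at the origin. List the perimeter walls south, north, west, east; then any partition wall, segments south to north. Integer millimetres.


cube([3000, 100, 2500]);
translate([0, 4400, 0]) cube([3000, 100, 2500]);
translate([0, 100, 0]) cube([100, 4300, 2500]);
translate([2900, 100, 0]) cube([100, 4300, 2500]);


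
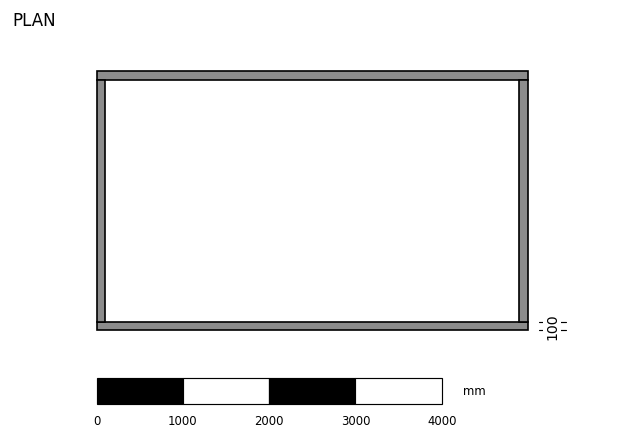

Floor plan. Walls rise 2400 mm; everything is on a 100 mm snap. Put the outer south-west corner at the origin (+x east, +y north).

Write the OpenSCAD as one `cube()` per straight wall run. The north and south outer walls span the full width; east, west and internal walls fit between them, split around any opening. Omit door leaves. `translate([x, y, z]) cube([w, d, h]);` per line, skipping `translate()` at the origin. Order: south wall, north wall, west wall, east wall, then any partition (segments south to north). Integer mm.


cube([5000, 100, 2400]);
translate([0, 2900, 0]) cube([5000, 100, 2400]);
translate([0, 100, 0]) cube([100, 2800, 2400]);
translate([4900, 100, 0]) cube([100, 2800, 2400]);


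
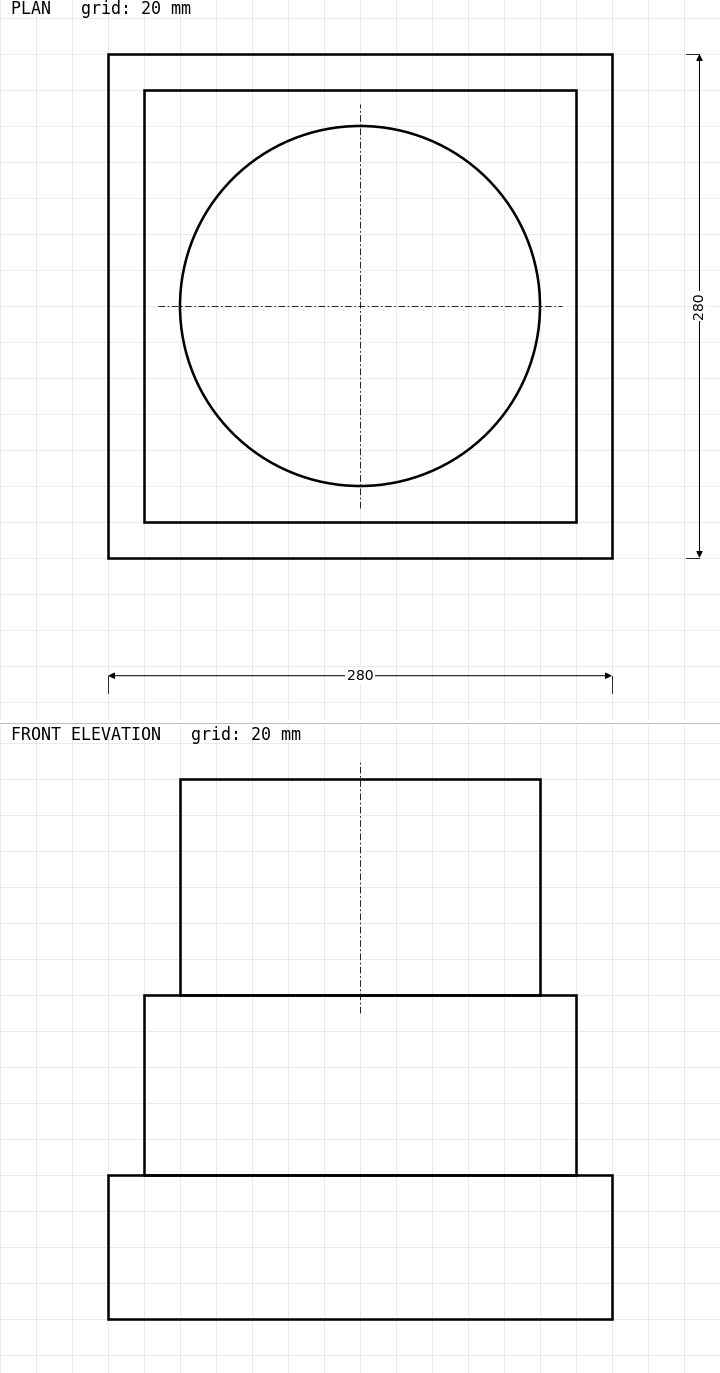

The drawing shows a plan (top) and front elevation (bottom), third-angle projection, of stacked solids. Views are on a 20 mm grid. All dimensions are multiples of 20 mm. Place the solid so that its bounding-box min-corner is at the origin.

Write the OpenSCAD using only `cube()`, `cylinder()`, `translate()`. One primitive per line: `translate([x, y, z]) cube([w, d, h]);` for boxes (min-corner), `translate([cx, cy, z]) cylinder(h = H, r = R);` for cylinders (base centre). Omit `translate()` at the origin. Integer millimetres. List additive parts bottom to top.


cube([280, 280, 80]);
translate([20, 20, 80]) cube([240, 240, 100]);
translate([140, 140, 180]) cylinder(h = 120, r = 100);
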